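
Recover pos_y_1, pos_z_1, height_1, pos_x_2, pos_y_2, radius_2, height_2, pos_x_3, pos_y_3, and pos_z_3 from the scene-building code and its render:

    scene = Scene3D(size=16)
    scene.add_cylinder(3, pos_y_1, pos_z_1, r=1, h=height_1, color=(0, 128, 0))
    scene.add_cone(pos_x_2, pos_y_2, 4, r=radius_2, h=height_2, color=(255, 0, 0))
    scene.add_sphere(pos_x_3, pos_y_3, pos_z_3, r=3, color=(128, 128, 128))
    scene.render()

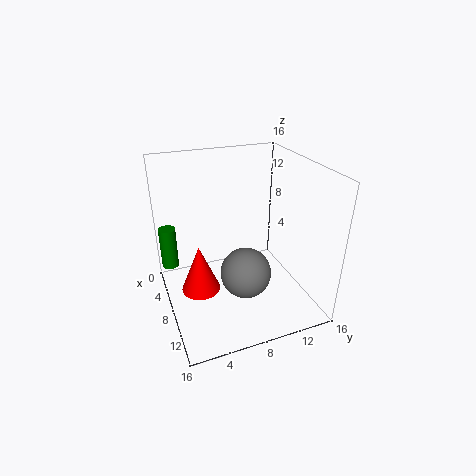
pos_y_1 = 1; pos_z_1 = 3; height_1 = 5; pos_x_2 = 10; pos_y_2 = 3; radius_2 = 2; height_2 = 5; pos_x_3 = 8; pos_y_3 = 9; pos_z_3 = 3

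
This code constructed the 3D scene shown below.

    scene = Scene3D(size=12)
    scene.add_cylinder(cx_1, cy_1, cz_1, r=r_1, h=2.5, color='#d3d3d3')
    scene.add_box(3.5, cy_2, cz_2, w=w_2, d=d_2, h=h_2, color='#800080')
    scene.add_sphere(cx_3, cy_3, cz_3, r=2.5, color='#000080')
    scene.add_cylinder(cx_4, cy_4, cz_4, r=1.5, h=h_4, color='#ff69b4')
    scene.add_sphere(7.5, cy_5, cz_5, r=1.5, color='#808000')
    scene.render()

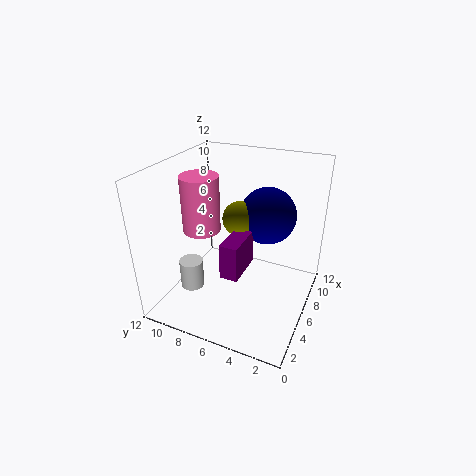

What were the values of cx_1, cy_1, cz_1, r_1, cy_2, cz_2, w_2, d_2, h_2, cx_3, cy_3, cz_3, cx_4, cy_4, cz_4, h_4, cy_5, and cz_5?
cx_1 = 4, cy_1 = 9.5, cz_1 = 1.5, r_1 = 1, cy_2 = 5, cz_2 = 3.5, w_2 = 3.5, d_2 = 1.5, h_2 = 3, cx_3 = 9, cy_3 = 4.5, cz_3 = 7, cx_4 = 4.5, cy_4 = 8.5, cz_4 = 7, h_4 = 4.5, cy_5 = 6.5, cz_5 = 7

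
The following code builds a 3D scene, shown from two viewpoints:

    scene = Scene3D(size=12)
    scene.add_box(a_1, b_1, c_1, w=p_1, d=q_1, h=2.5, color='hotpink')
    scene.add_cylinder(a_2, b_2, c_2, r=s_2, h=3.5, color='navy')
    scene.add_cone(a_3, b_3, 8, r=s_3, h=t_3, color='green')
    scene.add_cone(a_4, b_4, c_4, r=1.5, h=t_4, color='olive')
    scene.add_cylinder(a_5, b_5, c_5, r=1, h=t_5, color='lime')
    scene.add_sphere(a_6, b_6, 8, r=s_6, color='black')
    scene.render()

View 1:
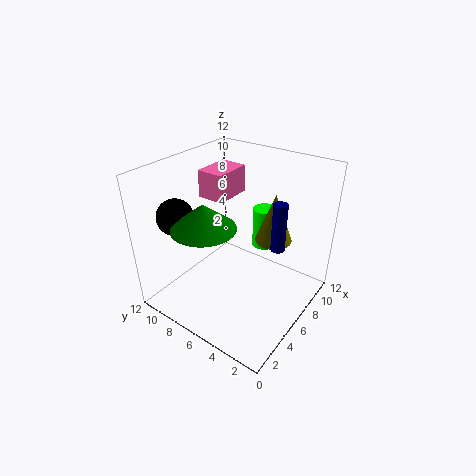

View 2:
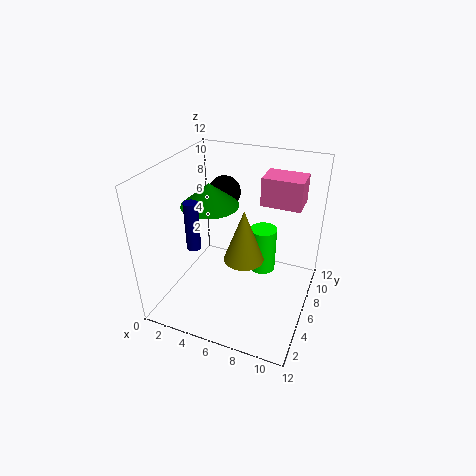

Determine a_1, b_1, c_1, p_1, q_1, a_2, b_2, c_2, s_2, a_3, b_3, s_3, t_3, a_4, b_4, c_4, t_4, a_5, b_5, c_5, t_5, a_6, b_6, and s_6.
a_1 = 7
b_1 = 8.5
c_1 = 8
p_1 = 3.5
q_1 = 2.5
a_2 = 4.5
b_2 = 1.5
c_2 = 7.5
s_2 = 0.5
a_3 = 3
b_3 = 7
s_3 = 2.5
t_3 = 2
a_4 = 7.5
b_4 = 3.5
c_4 = 6
t_4 = 4
a_5 = 8.5
b_5 = 5
c_5 = 4.5
t_5 = 3.5
a_6 = 3
b_6 = 10
s_6 = 1.5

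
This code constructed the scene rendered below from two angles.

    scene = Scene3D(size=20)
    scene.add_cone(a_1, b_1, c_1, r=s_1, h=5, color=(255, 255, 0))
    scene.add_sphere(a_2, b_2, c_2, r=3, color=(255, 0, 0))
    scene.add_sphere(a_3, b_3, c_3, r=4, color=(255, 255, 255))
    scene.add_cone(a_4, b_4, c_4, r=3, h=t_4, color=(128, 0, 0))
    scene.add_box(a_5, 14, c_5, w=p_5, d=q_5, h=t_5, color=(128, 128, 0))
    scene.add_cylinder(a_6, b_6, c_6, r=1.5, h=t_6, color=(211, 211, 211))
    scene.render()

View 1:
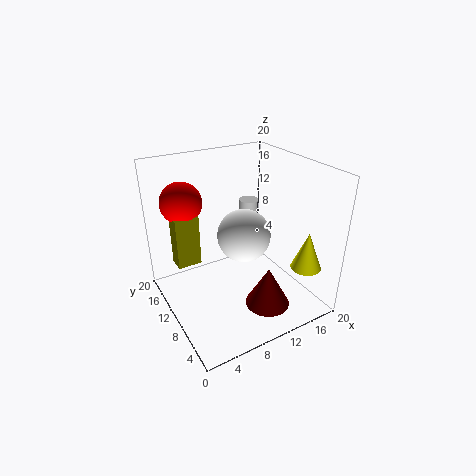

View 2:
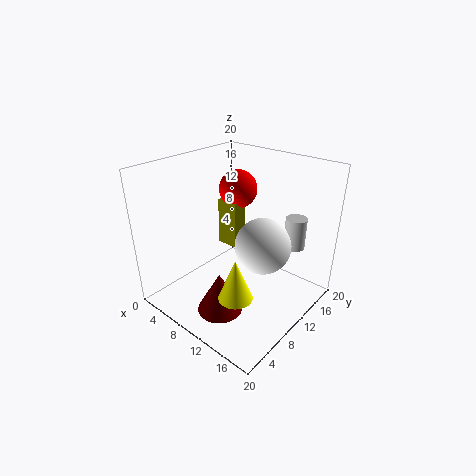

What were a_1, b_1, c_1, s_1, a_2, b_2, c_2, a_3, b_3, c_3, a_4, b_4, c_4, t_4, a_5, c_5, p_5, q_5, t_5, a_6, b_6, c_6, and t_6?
a_1 = 16, b_1 = 2.5, c_1 = 7.5, s_1 = 2, a_2 = 4.5, b_2 = 16.5, c_2 = 14, a_3 = 12.5, b_3 = 12.5, c_3 = 8.5, a_4 = 11.5, b_4 = 4.5, c_4 = 2, t_4 = 5.5, a_5 = 2.5, c_5 = 5, p_5 = 3.5, q_5 = 2.5, t_5 = 7.5, a_6 = 15.5, b_6 = 16, c_6 = 8, t_6 = 4.5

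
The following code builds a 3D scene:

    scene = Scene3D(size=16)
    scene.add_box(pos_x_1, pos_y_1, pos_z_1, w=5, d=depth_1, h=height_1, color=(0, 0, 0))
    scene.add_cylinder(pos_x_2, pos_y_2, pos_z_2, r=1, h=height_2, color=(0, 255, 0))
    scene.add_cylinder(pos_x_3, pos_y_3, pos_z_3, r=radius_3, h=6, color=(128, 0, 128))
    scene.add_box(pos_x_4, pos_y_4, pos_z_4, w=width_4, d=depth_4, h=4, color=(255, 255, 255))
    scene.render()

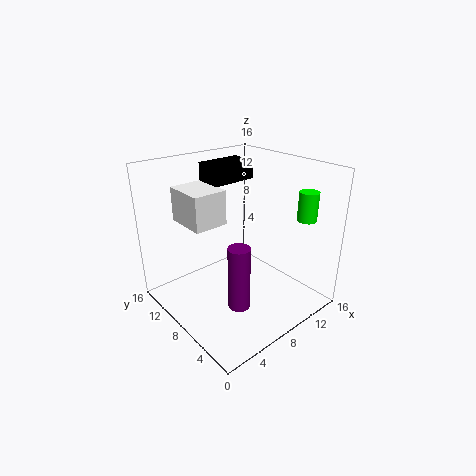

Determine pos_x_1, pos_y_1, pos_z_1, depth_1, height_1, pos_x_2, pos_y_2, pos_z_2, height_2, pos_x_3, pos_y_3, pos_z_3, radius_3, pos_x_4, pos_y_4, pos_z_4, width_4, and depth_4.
pos_x_1 = 6, pos_y_1 = 9, pos_z_1 = 14, depth_1 = 3, height_1 = 2, pos_x_2 = 12, pos_y_2 = 2, pos_z_2 = 11, height_2 = 3, pos_x_3 = 3, pos_y_3 = 2, pos_z_3 = 5, radius_3 = 1, pos_x_4 = 4, pos_y_4 = 10, pos_z_4 = 9, width_4 = 4, depth_4 = 5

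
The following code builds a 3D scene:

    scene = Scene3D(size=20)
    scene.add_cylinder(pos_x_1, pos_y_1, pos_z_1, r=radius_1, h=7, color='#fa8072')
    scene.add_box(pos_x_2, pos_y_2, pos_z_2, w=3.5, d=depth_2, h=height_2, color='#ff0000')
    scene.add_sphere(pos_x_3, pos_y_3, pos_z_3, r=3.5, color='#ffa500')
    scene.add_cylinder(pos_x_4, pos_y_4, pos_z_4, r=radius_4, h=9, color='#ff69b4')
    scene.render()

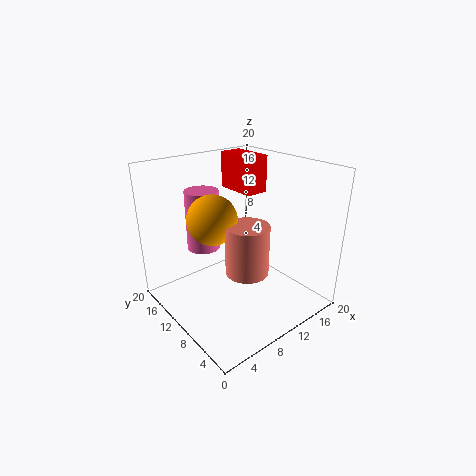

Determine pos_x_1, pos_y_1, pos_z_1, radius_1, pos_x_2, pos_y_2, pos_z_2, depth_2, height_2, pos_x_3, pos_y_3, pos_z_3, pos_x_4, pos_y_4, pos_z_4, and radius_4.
pos_x_1 = 10
pos_y_1 = 8
pos_z_1 = 5.5
radius_1 = 3
pos_x_2 = 14
pos_y_2 = 12.5
pos_z_2 = 14.5
depth_2 = 6.5
height_2 = 5.5
pos_x_3 = 7.5
pos_y_3 = 12.5
pos_z_3 = 12.5
pos_x_4 = 8.5
pos_y_4 = 16.5
pos_z_4 = 6.5
radius_4 = 2.5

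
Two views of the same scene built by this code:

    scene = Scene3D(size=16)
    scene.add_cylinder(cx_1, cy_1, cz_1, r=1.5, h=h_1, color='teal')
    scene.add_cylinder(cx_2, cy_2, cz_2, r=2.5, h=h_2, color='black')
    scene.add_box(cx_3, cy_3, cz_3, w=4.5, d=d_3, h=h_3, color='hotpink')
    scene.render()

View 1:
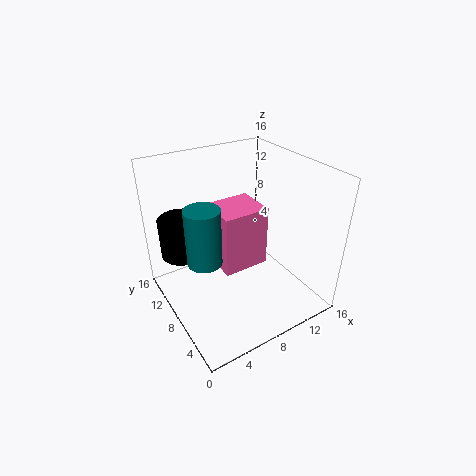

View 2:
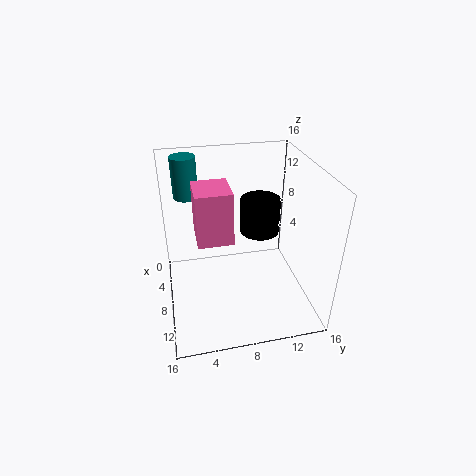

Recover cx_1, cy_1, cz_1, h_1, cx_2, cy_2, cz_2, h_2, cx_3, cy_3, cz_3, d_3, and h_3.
cx_1 = 1.5; cy_1 = 3; cz_1 = 10.5; h_1 = 5; cx_2 = 3; cy_2 = 12; cz_2 = 5.5; h_2 = 4.5; cx_3 = 4; cy_3 = 3.5; cz_3 = 7.5; d_3 = 4; h_3 = 6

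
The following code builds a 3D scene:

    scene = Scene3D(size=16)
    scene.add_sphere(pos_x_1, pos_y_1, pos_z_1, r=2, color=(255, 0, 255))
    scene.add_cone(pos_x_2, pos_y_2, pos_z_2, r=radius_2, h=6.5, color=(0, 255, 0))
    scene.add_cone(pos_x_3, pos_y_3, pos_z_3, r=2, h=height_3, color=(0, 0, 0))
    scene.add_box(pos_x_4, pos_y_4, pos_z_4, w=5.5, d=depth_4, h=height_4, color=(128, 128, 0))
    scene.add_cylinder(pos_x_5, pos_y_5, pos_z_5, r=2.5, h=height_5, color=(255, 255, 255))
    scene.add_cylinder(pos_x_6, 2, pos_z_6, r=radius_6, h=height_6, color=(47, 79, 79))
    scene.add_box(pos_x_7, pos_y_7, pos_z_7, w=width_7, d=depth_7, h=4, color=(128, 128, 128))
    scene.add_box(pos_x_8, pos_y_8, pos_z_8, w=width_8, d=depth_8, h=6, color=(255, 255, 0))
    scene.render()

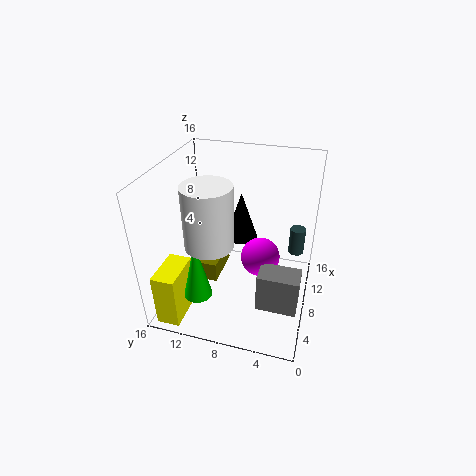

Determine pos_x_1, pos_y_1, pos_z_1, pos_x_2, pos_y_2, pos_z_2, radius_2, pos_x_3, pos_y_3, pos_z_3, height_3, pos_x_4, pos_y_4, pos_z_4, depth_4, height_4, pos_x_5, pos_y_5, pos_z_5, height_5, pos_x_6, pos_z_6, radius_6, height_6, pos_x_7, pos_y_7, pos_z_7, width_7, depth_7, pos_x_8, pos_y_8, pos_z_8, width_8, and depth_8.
pos_x_1 = 6
pos_y_1 = 5
pos_z_1 = 7.5
pos_x_2 = 3
pos_y_2 = 11
pos_z_2 = 3.5
radius_2 = 1.5
pos_x_3 = 13
pos_y_3 = 9
pos_z_3 = 5
height_3 = 6
pos_x_4 = 8.5
pos_y_4 = 11
pos_z_4 = 0.5
depth_4 = 3
height_4 = 2.5
pos_x_5 = 4.5
pos_y_5 = 10
pos_z_5 = 9
height_5 = 6.5
pos_x_6 = 15
pos_z_6 = 2.5
radius_6 = 1
height_6 = 3.5
pos_x_7 = 2
pos_y_7 = 0.5
pos_z_7 = 4
width_7 = 2.5
depth_7 = 4
pos_x_8 = 0.5
pos_y_8 = 12.5
pos_z_8 = 0.5
width_8 = 4.5
depth_8 = 2.5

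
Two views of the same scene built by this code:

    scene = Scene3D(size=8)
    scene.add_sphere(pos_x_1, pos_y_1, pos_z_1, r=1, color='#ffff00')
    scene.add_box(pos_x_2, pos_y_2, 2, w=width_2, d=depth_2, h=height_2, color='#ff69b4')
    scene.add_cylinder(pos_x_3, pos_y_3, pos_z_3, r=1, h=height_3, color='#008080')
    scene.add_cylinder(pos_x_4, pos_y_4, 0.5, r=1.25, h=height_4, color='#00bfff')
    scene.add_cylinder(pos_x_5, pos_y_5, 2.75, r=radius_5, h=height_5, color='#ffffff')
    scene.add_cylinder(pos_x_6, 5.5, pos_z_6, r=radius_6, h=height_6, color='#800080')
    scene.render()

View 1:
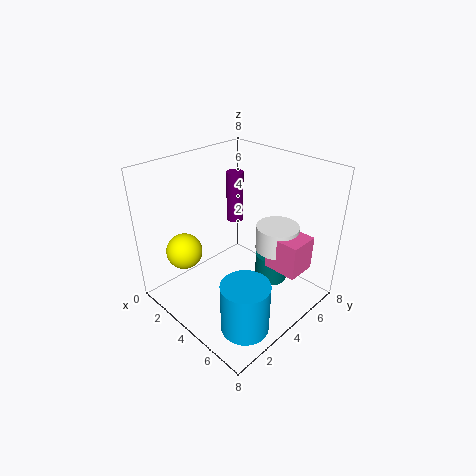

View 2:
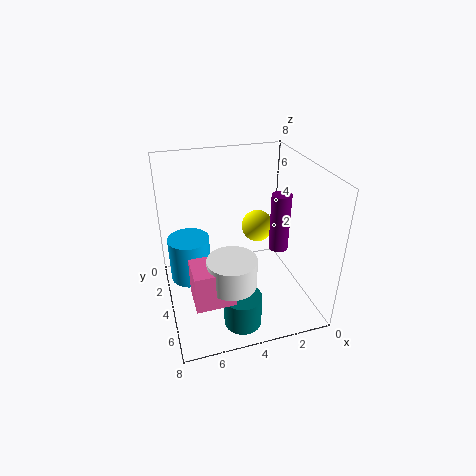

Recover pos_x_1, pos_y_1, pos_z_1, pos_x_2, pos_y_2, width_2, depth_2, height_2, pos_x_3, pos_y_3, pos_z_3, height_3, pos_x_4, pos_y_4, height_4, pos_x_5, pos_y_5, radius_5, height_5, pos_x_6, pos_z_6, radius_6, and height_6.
pos_x_1 = 2, pos_y_1 = 1.75, pos_z_1 = 3.25, pos_x_2 = 5, pos_y_2 = 5.25, width_2 = 2, depth_2 = 1.75, height_2 = 2, pos_x_3 = 4.5, pos_y_3 = 6.5, pos_z_3 = 0.25, height_3 = 1.75, pos_x_4 = 6.5, pos_y_4 = 2, height_4 = 2.75, pos_x_5 = 5, pos_y_5 = 6.25, radius_5 = 1.25, height_5 = 1.5, pos_x_6 = 2.25, pos_z_6 = 4, radius_6 = 0.5, height_6 = 3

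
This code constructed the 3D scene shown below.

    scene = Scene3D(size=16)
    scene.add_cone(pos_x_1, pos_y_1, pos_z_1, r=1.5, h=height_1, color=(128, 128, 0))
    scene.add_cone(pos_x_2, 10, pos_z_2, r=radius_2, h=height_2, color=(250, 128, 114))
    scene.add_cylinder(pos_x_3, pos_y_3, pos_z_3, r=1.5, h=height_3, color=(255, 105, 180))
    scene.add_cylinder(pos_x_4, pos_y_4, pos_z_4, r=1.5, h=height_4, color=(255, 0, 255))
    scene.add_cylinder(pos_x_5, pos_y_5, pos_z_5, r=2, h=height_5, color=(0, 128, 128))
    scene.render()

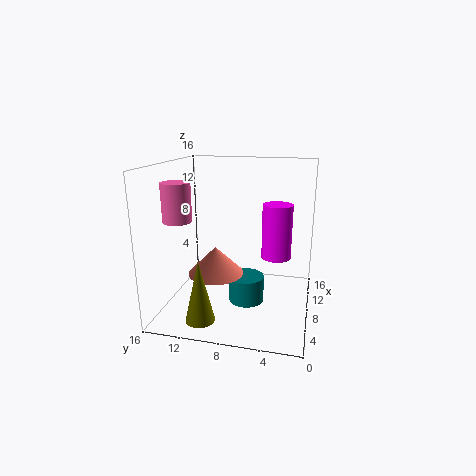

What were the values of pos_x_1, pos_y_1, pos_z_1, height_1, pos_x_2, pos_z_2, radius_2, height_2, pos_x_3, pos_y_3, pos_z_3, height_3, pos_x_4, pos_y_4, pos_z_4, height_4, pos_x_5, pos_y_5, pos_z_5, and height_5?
pos_x_1 = 2, pos_y_1 = 10.5, pos_z_1 = 1, height_1 = 6.5, pos_x_2 = 6, pos_z_2 = 4.5, radius_2 = 3, height_2 = 3, pos_x_3 = 4.5, pos_y_3 = 13.5, pos_z_3 = 10.5, height_3 = 4, pos_x_4 = 6, pos_y_4 = 3.5, pos_z_4 = 7, height_4 = 5.5, pos_x_5 = 8, pos_y_5 = 7, pos_z_5 = 0.5, height_5 = 3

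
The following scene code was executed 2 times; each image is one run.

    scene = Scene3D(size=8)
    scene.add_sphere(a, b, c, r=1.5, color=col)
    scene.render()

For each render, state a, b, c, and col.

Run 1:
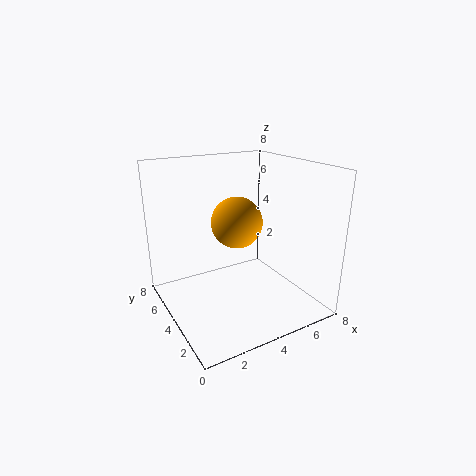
a = 4.5, b = 5, c = 4.5, col = 'orange'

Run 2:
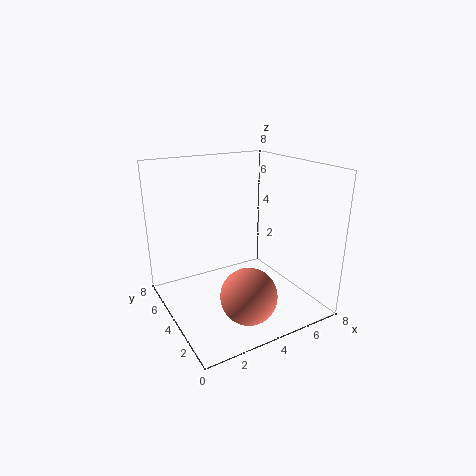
a = 3.5, b = 2, c = 1.5, col = 'salmon'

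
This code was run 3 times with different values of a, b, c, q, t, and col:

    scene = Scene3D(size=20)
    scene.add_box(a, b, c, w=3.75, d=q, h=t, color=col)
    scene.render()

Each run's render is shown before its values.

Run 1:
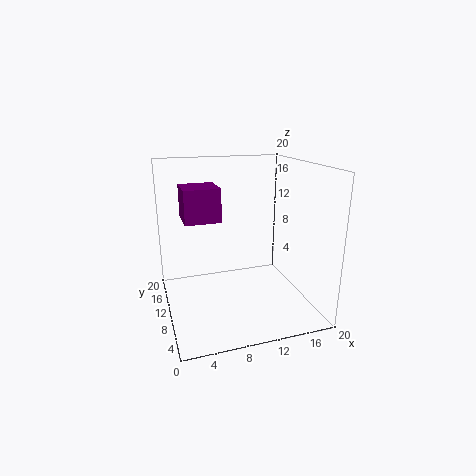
a = 1.5
b = 0.75
c = 15.5
q = 3.75
t = 3.5
col = 'purple'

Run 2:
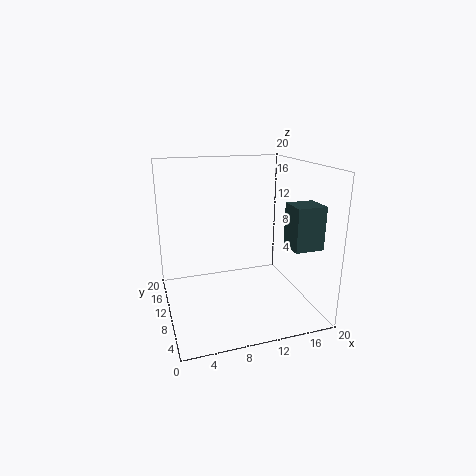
a = 14.75
b = 2
c = 10.25
q = 3.5
t = 5.5
col = 'darkslategray'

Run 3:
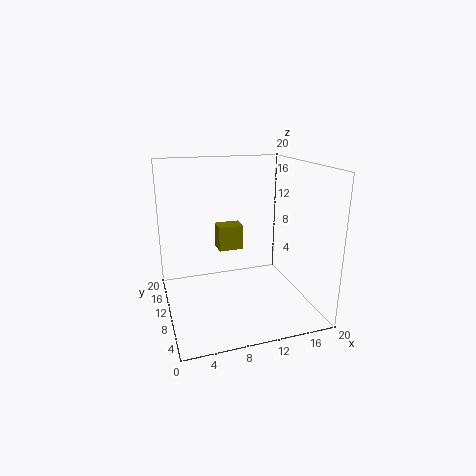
a = 8.25
b = 13.5
c = 6.75
q = 2.75
t = 3.75
col = 'olive'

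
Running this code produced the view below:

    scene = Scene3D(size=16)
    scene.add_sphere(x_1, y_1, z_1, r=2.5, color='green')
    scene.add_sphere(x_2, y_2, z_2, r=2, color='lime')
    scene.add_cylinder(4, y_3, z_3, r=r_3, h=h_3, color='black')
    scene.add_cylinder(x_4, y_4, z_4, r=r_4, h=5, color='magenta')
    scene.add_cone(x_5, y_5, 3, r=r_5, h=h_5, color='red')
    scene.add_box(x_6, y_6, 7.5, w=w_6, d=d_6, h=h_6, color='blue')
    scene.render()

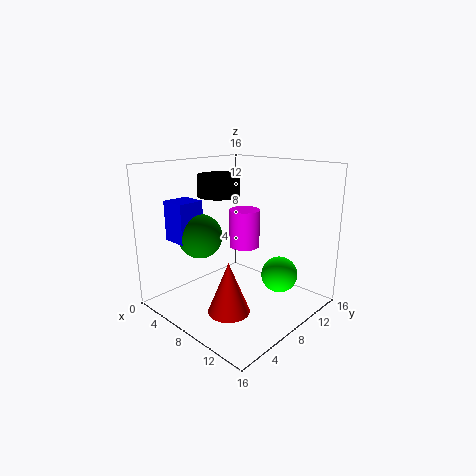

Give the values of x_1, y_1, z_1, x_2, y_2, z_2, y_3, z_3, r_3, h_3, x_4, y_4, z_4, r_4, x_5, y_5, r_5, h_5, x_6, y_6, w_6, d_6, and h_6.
x_1 = 4.5, y_1 = 5.5, z_1 = 8, x_2 = 12, y_2 = 10.5, z_2 = 4, y_3 = 9, z_3 = 12, r_3 = 2.5, h_3 = 2.5, x_4 = 4, y_4 = 13.5, z_4 = 4.5, r_4 = 2, x_5 = 12, y_5 = 2.5, r_5 = 2, h_5 = 5, x_6 = 1.5, y_6 = 3, w_6 = 3, d_6 = 3, h_6 = 4.5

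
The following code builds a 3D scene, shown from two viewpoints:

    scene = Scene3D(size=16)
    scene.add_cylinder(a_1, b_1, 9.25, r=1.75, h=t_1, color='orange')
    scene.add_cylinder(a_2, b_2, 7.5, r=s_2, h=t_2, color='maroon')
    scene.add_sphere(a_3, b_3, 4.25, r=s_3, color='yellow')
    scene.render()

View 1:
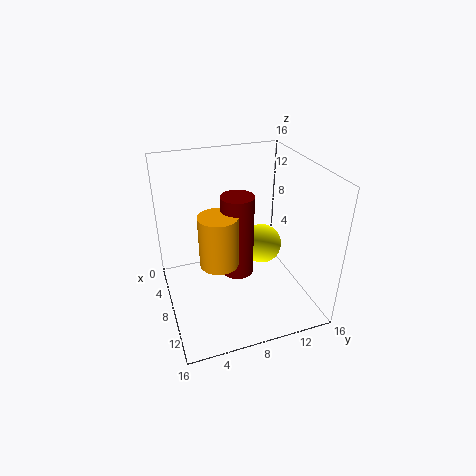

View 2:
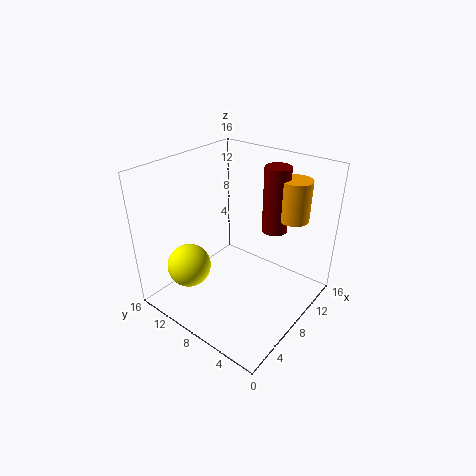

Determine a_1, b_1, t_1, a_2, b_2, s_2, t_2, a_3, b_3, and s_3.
a_1 = 13.5; b_1 = 4.25; t_1 = 4.75; a_2 = 12.75; b_2 = 6.25; s_2 = 1.5; t_2 = 7.75; a_3 = 4.5; b_3 = 12.5; s_3 = 2.5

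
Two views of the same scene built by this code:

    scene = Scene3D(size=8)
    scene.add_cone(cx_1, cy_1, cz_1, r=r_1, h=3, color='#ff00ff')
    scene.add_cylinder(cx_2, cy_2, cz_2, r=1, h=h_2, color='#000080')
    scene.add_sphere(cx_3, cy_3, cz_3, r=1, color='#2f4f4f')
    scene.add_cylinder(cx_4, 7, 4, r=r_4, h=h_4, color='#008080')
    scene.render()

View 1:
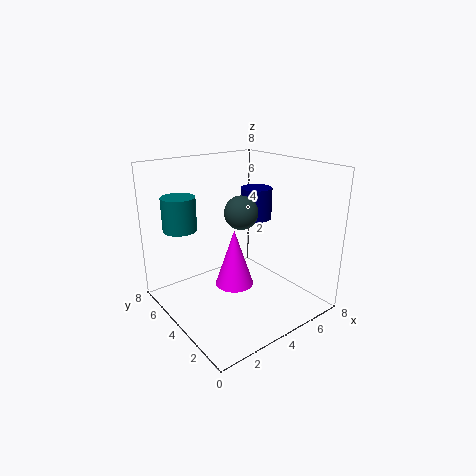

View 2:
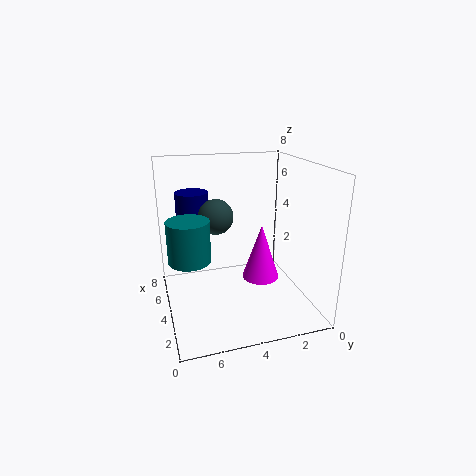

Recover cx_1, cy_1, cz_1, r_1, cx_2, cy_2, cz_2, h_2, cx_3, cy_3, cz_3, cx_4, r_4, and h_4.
cx_1 = 3
cy_1 = 3
cz_1 = 2
r_1 = 1
cx_2 = 7
cy_2 = 6
cz_2 = 4
h_2 = 2
cx_3 = 5
cy_3 = 5
cz_3 = 5
cx_4 = 2
r_4 = 1
h_4 = 2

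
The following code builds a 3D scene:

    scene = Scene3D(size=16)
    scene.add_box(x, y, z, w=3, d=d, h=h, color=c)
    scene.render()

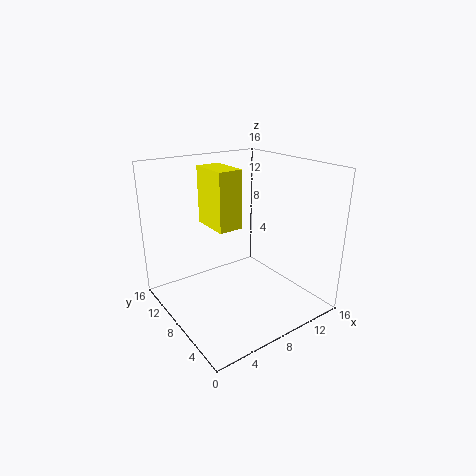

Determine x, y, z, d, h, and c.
x = 7, y = 10, z = 8, d = 5, h = 7, c = 'yellow'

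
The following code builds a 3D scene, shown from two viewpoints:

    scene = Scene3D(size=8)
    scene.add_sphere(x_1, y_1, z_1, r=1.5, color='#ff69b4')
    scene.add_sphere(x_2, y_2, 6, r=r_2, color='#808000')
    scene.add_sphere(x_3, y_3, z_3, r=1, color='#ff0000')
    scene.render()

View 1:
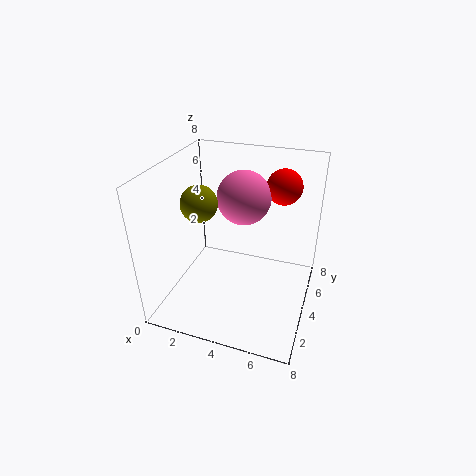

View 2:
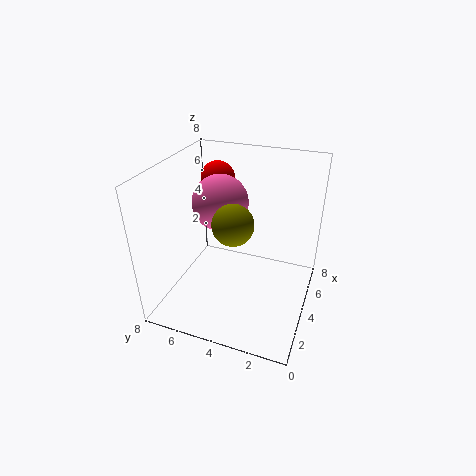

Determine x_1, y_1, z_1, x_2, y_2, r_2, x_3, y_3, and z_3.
x_1 = 4
y_1 = 5
z_1 = 6
x_2 = 2
y_2 = 3.5
r_2 = 1
x_3 = 6
y_3 = 6
z_3 = 6.5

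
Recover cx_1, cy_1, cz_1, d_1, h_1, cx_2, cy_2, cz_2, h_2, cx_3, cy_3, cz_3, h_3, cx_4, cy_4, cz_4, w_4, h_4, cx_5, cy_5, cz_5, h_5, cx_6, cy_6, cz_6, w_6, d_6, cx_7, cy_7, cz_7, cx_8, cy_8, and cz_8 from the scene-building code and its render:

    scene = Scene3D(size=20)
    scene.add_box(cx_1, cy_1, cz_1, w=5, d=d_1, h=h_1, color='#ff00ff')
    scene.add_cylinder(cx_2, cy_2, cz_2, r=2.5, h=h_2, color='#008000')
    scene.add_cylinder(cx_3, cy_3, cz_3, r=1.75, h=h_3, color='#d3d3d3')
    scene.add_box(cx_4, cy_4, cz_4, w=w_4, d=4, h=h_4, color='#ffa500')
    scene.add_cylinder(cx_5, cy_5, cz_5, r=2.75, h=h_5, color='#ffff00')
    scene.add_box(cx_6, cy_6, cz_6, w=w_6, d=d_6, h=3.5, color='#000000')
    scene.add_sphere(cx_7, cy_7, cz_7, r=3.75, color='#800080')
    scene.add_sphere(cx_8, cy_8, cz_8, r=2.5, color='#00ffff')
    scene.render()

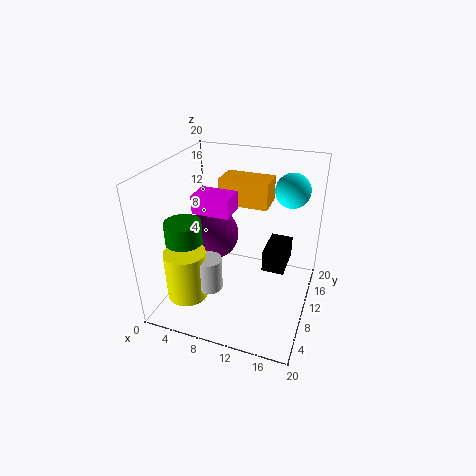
cx_1 = 4.75
cy_1 = 7
cz_1 = 14.25
d_1 = 3.5
h_1 = 2.5
cx_2 = 3.5
cy_2 = 6.5
cz_2 = 9.25
h_2 = 3.75
cx_3 = 7.75
cy_3 = 5
cz_3 = 4.75
h_3 = 4.5
cx_4 = 7
cy_4 = 10.5
cz_4 = 14.5
w_4 = 6.75
h_4 = 3.5
cx_5 = 4.75
cy_5 = 4.25
cz_5 = 3.25
h_5 = 6.75
cx_6 = 12.5
cy_6 = 14
cz_6 = 2.25
w_6 = 3.5
d_6 = 6
cx_7 = 5.5
cy_7 = 11.5
cz_7 = 9
cx_8 = 16
cy_8 = 16
cz_8 = 15.5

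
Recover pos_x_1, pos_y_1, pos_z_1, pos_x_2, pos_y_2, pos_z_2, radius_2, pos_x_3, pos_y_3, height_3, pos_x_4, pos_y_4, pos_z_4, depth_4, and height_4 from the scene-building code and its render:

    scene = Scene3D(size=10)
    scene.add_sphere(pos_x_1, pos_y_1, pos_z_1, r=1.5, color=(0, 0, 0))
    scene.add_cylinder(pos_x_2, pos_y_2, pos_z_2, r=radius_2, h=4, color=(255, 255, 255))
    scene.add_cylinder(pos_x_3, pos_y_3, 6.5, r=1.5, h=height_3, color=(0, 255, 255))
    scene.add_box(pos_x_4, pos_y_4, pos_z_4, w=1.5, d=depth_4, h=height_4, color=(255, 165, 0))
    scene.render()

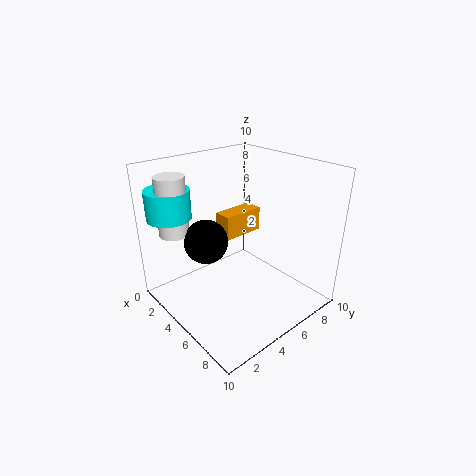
pos_x_1 = 4
pos_y_1 = 3
pos_z_1 = 5
pos_x_2 = 2.5
pos_y_2 = 1.5
pos_z_2 = 5.5
radius_2 = 1
pos_x_3 = 2
pos_y_3 = 1.5
height_3 = 2
pos_x_4 = 0.5
pos_y_4 = 6.5
pos_z_4 = 3
depth_4 = 3.5
height_4 = 2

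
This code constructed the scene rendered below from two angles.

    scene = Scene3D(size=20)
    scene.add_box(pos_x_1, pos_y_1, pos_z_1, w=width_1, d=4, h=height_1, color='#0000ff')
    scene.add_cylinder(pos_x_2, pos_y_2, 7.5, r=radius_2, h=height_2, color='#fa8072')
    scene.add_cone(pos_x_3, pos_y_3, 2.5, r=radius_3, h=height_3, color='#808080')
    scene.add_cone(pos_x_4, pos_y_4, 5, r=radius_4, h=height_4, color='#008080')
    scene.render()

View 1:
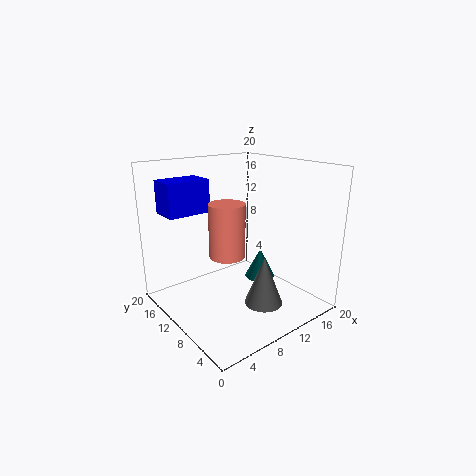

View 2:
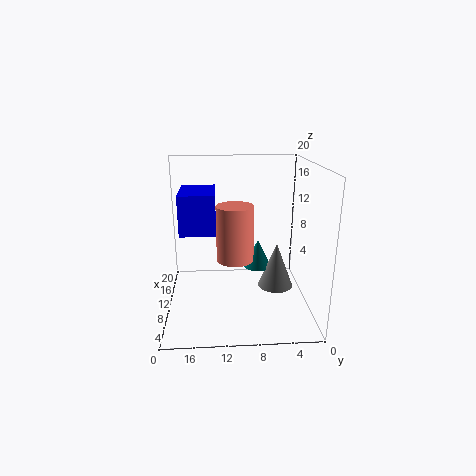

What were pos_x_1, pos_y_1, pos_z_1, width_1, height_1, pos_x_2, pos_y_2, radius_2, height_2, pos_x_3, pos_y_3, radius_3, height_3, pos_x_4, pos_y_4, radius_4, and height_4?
pos_x_1 = 1.5
pos_y_1 = 13
pos_z_1 = 13.5
width_1 = 6
height_1 = 4.5
pos_x_2 = 8.5
pos_y_2 = 10.5
radius_2 = 2.5
height_2 = 7.5
pos_x_3 = 10
pos_y_3 = 4.5
radius_3 = 2.5
height_3 = 6.5
pos_x_4 = 11.5
pos_y_4 = 7
radius_4 = 2
height_4 = 4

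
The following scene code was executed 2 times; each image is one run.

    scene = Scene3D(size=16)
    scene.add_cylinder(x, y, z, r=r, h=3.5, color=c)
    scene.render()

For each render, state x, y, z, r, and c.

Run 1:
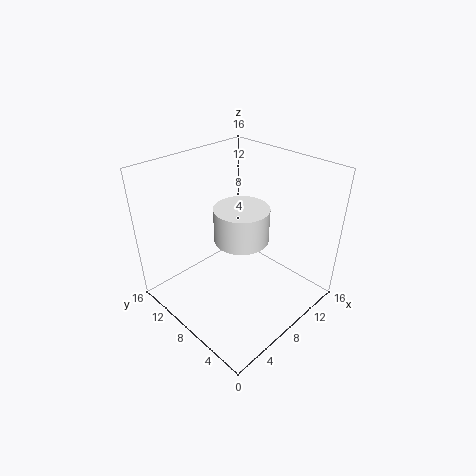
x = 6.5, y = 6, z = 9.5, r = 2.75, c = 'white'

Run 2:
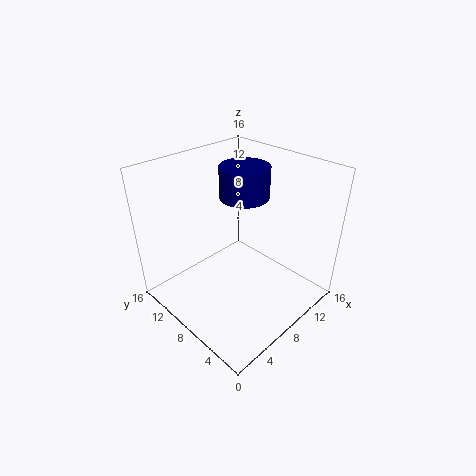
x = 10, y = 9, z = 12, r = 2.75, c = 'navy'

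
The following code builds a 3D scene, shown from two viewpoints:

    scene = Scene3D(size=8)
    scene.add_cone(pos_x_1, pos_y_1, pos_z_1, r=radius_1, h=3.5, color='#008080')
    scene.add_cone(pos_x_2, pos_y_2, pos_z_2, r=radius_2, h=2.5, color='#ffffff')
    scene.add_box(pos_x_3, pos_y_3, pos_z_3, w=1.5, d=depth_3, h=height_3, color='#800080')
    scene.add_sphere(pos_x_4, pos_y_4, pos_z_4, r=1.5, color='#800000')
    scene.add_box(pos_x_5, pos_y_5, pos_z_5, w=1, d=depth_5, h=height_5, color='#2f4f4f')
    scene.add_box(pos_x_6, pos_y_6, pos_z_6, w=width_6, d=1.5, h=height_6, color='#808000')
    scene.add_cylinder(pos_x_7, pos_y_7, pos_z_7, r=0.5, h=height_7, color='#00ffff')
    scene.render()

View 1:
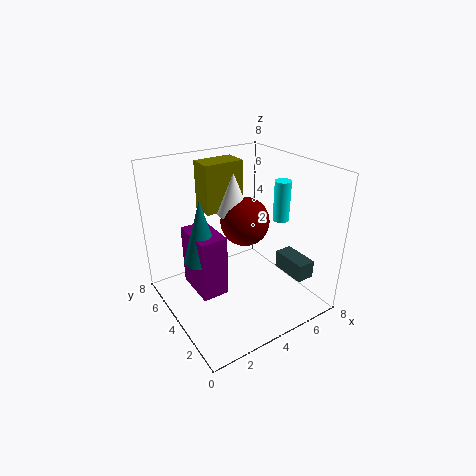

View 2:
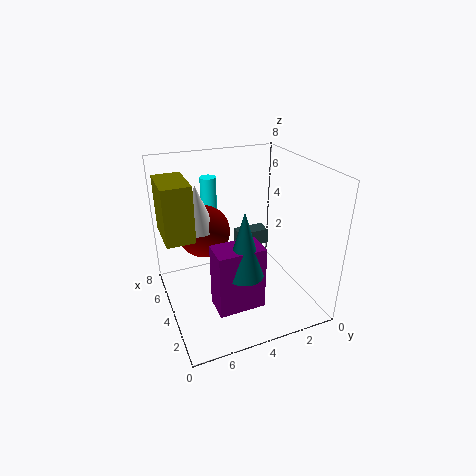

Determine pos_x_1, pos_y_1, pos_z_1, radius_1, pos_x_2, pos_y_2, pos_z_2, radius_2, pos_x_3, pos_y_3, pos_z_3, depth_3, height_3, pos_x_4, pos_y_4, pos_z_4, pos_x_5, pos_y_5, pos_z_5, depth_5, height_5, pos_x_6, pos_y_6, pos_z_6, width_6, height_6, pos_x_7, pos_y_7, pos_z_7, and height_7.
pos_x_1 = 2, pos_y_1 = 4.5, pos_z_1 = 3, radius_1 = 1, pos_x_2 = 5, pos_y_2 = 6, pos_z_2 = 4.5, radius_2 = 1, pos_x_3 = 1.5, pos_y_3 = 3.5, pos_z_3 = 1, depth_3 = 2.5, height_3 = 3.5, pos_x_4 = 5.5, pos_y_4 = 5.5, pos_z_4 = 4, pos_x_5 = 6, pos_y_5 = 1, pos_z_5 = 2, depth_5 = 2, height_5 = 1, pos_x_6 = 3.5, pos_y_6 = 6.5, pos_z_6 = 4.5, width_6 = 2.5, height_6 = 3, pos_x_7 = 7.5, pos_y_7 = 4.5, pos_z_7 = 4, height_7 = 2.5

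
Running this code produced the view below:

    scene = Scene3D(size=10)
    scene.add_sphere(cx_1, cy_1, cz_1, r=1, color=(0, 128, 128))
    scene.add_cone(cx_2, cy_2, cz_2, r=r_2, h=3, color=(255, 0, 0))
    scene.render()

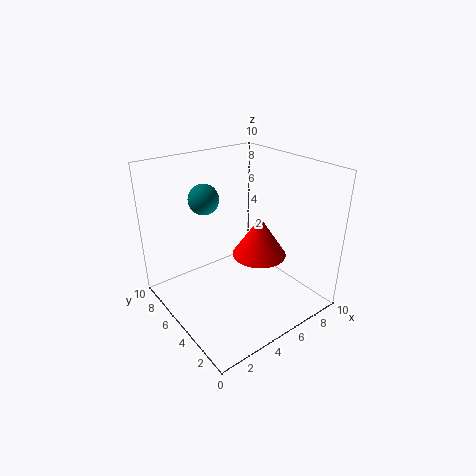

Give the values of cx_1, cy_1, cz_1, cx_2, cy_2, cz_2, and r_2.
cx_1 = 3
cy_1 = 6
cz_1 = 8
cx_2 = 7
cy_2 = 5
cz_2 = 3
r_2 = 2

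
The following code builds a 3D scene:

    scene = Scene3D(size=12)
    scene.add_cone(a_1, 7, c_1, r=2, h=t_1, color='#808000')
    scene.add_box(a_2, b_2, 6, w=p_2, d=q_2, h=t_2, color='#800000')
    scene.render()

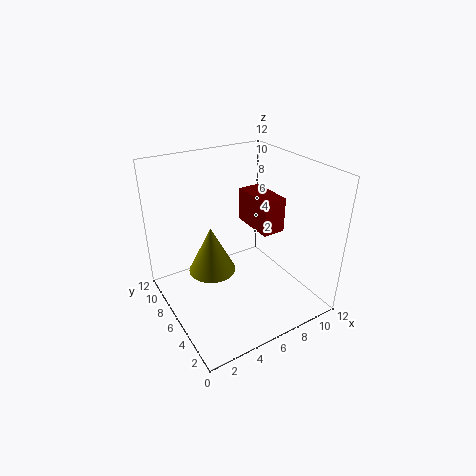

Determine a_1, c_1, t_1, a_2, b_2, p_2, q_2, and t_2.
a_1 = 4
c_1 = 3
t_1 = 4
a_2 = 8
b_2 = 5
p_2 = 2
q_2 = 4
t_2 = 3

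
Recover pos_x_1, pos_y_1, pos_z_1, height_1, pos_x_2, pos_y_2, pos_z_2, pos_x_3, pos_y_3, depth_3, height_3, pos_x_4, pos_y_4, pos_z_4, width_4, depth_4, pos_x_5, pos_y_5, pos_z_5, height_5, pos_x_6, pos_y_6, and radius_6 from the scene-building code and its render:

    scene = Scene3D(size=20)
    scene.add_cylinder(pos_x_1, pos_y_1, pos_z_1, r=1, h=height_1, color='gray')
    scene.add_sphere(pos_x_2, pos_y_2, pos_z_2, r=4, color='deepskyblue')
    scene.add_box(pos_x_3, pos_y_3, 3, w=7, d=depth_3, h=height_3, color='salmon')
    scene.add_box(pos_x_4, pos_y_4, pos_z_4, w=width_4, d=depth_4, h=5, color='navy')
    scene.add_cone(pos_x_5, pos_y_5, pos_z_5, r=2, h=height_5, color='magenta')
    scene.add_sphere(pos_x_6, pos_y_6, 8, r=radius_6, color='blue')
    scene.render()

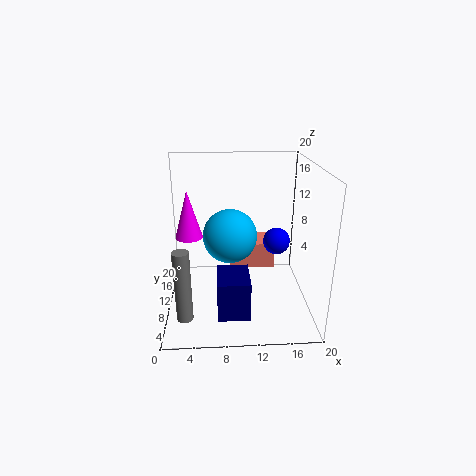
pos_x_1 = 3; pos_y_1 = 2; pos_z_1 = 3; height_1 = 9; pos_x_2 = 9; pos_y_2 = 13; pos_z_2 = 9; pos_x_3 = 9; pos_y_3 = 14; depth_3 = 5; height_3 = 4; pos_x_4 = 7; pos_y_4 = 1; pos_z_4 = 3; width_4 = 4; depth_4 = 5; pos_x_5 = 3; pos_y_5 = 13; pos_z_5 = 9; height_5 = 7; pos_x_6 = 16; pos_y_6 = 13; radius_6 = 2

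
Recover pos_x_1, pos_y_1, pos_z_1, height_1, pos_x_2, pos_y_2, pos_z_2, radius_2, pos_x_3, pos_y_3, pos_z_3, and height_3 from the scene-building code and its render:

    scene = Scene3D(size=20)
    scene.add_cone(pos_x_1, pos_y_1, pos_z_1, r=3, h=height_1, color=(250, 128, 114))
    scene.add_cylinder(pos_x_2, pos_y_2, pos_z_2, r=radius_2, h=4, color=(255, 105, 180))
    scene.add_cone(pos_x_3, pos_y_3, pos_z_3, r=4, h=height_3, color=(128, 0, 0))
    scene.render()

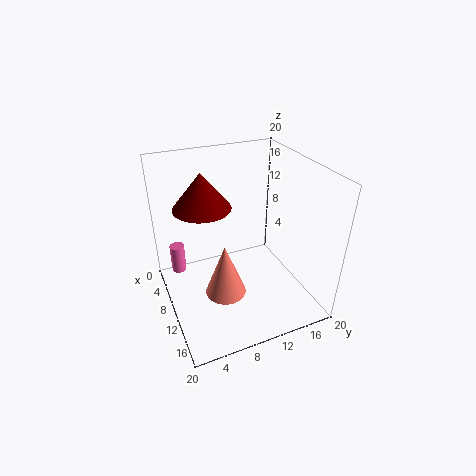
pos_x_1 = 10; pos_y_1 = 8; pos_z_1 = 1; height_1 = 8; pos_x_2 = 7; pos_y_2 = 2; pos_z_2 = 5; radius_2 = 1; pos_x_3 = 7; pos_y_3 = 6; pos_z_3 = 14; height_3 = 5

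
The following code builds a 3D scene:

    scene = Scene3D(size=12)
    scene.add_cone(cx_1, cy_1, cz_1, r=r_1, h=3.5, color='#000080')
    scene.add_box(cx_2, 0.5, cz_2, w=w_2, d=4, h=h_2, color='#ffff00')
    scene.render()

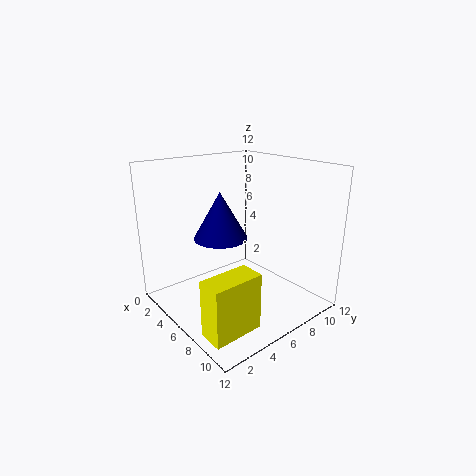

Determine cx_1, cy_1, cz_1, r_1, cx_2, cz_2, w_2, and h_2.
cx_1 = 7
cy_1 = 3.5
cz_1 = 7
r_1 = 2
cx_2 = 8.5
cz_2 = 0.5
w_2 = 2
h_2 = 4.5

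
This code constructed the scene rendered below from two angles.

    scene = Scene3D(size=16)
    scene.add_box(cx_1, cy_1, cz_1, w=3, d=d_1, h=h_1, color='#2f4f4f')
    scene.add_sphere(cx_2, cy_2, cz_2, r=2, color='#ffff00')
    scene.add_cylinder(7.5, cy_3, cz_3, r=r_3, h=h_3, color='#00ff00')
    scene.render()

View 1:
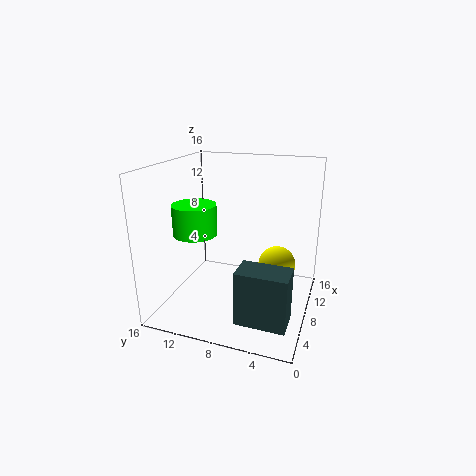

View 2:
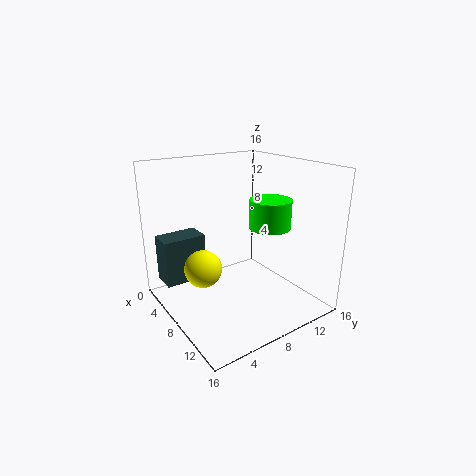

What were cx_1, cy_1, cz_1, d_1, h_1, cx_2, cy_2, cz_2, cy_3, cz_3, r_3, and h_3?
cx_1 = 1, cy_1 = 1, cz_1 = 2, d_1 = 5, h_1 = 5.5, cx_2 = 8, cy_2 = 3.5, cz_2 = 5.5, cy_3 = 13, cz_3 = 8, r_3 = 2.5, h_3 = 3.5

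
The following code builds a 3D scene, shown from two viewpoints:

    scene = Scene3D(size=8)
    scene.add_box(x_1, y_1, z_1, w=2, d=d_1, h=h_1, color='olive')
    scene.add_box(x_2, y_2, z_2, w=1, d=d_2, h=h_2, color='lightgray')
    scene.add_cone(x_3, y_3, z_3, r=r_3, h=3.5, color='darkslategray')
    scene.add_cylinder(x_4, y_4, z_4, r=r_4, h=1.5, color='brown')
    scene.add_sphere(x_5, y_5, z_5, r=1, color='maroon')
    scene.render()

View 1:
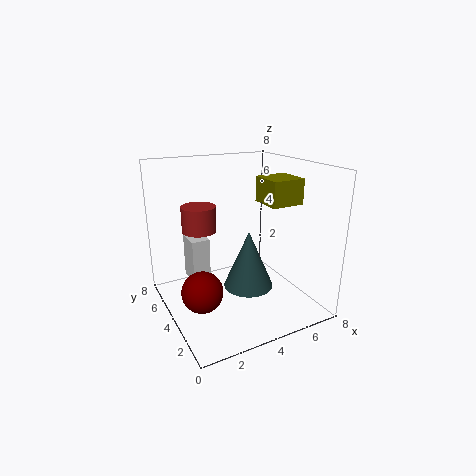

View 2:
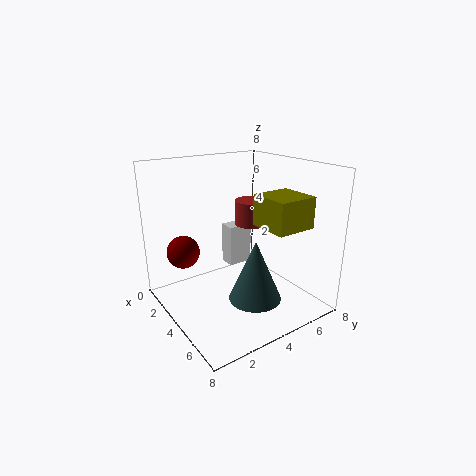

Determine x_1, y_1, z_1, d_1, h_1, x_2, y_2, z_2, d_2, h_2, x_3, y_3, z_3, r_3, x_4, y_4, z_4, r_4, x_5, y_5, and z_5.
x_1 = 6, y_1 = 3.5, z_1 = 5.5, d_1 = 2, h_1 = 1.5, x_2 = 1.5, y_2 = 4.5, z_2 = 1.5, d_2 = 1.5, h_2 = 2.5, x_3 = 5, y_3 = 4.5, z_3 = 0.5, r_3 = 1.5, x_4 = 2.5, y_4 = 6, z_4 = 4, r_4 = 1, x_5 = 1, y_5 = 2, z_5 = 2.5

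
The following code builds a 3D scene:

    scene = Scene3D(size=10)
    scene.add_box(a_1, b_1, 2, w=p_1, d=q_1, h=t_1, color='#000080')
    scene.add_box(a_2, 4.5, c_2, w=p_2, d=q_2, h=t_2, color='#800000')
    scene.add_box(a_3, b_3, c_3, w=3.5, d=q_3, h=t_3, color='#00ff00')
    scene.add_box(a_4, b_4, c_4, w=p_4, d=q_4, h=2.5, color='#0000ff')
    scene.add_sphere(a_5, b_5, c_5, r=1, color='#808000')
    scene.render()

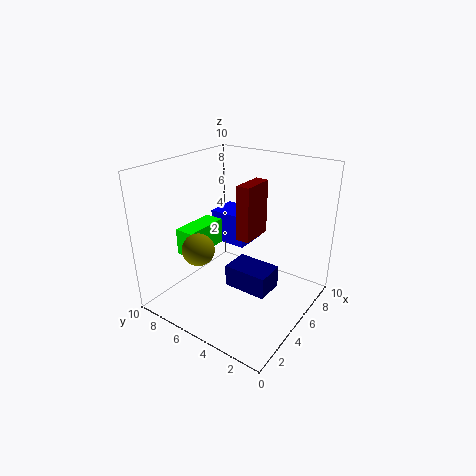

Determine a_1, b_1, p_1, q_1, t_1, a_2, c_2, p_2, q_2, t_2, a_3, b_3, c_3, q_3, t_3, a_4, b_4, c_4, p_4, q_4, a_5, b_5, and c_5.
a_1 = 3.5
b_1 = 2
p_1 = 2
q_1 = 3
t_1 = 1.5
a_2 = 5.5
c_2 = 4.5
p_2 = 2.5
q_2 = 1
t_2 = 4
a_3 = 3.5
b_3 = 8
c_3 = 3
q_3 = 1.5
t_3 = 2
a_4 = 7
b_4 = 6
c_4 = 3
p_4 = 2.5
q_4 = 3
a_5 = 1.5
b_5 = 5.5
c_5 = 5.5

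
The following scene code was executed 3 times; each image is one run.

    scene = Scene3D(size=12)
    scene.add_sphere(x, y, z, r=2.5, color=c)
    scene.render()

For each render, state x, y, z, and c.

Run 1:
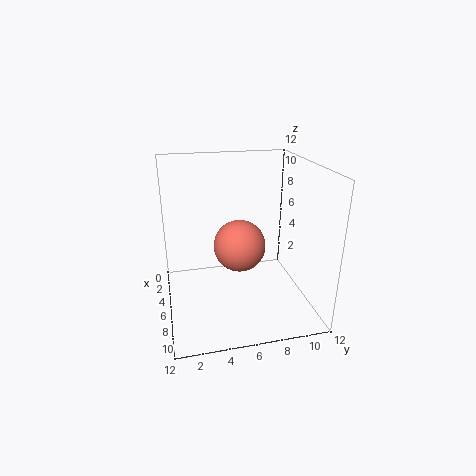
x = 2.5; y = 7; z = 3.5; c = 'salmon'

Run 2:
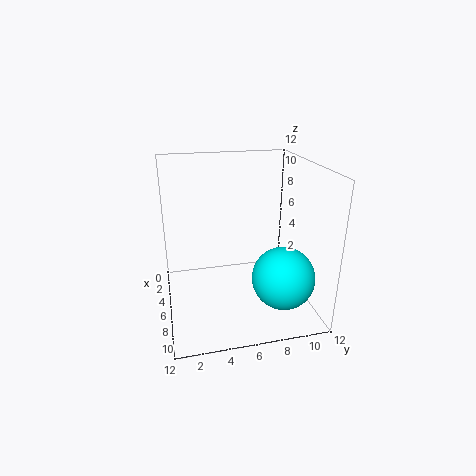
x = 9; y = 9; z = 3.5; c = 'cyan'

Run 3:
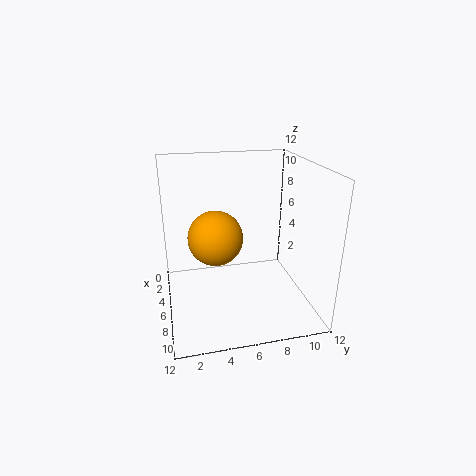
x = 3.5; y = 4.5; z = 5; c = 'orange'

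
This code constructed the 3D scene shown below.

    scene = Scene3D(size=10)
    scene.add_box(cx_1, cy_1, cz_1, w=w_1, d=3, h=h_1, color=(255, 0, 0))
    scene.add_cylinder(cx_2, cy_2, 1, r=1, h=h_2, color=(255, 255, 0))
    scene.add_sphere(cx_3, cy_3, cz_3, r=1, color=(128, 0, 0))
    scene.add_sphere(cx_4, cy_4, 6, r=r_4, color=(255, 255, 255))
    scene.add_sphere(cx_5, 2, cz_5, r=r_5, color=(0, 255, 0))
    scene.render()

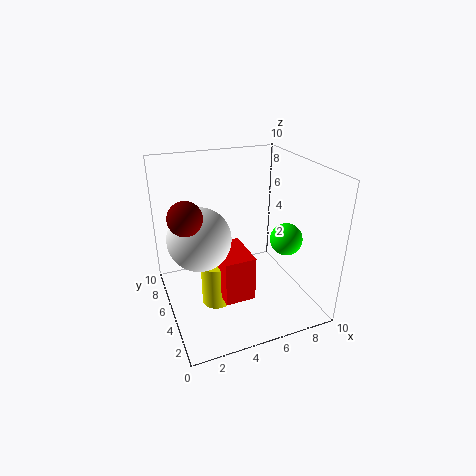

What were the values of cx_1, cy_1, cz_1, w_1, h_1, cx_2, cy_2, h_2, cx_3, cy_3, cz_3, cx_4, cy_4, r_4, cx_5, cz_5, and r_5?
cx_1 = 3, cy_1 = 2, cz_1 = 2, w_1 = 2, h_1 = 3, cx_2 = 3, cy_2 = 4, h_2 = 3, cx_3 = 1, cy_3 = 3, cz_3 = 8, cx_4 = 2, cy_4 = 4, r_4 = 2, cx_5 = 7, cz_5 = 6, r_5 = 1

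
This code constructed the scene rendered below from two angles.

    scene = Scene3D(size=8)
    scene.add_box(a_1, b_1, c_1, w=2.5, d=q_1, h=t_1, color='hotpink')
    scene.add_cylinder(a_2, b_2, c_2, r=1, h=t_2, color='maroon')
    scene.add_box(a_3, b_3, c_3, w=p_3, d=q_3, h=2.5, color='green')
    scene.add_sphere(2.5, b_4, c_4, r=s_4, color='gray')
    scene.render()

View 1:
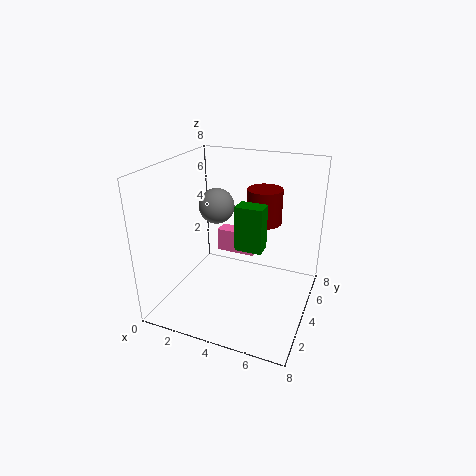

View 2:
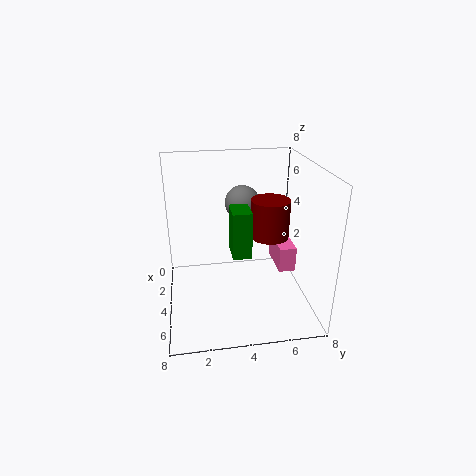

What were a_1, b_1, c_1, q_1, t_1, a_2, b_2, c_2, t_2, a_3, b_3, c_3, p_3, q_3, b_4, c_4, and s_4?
a_1 = 1.5, b_1 = 6.5, c_1 = 1.5, q_1 = 1, t_1 = 1.5, a_2 = 5, b_2 = 5.5, c_2 = 4.5, t_2 = 2, a_3 = 4, b_3 = 3.5, c_3 = 3.5, p_3 = 1.5, q_3 = 1, b_4 = 4.5, c_4 = 5.5, s_4 = 1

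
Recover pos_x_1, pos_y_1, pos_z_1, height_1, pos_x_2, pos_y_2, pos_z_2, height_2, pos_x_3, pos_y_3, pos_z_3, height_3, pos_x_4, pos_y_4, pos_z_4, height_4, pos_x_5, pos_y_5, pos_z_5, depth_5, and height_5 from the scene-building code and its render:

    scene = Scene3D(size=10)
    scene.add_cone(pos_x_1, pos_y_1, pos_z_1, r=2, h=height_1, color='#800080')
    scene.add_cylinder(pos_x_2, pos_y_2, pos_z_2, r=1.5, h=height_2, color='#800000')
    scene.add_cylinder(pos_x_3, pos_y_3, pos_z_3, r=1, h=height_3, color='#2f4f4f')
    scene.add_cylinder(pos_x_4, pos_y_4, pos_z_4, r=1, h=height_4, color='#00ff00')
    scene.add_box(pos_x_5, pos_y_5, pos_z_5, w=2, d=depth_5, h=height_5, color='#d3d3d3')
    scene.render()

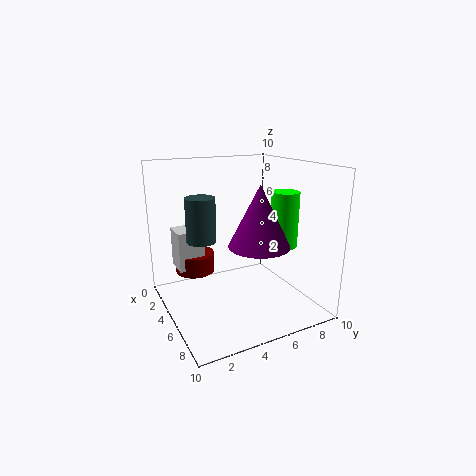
pos_x_1 = 7
pos_y_1 = 5.5
pos_z_1 = 5
height_1 = 4
pos_x_2 = 1.5
pos_y_2 = 3
pos_z_2 = 1.5
height_2 = 1.5
pos_x_3 = 4.5
pos_y_3 = 2.5
pos_z_3 = 5
height_3 = 3
pos_x_4 = 5.5
pos_y_4 = 8.5
pos_z_4 = 4
height_4 = 4
pos_x_5 = 0.5
pos_y_5 = 1.5
pos_z_5 = 2
depth_5 = 2
height_5 = 3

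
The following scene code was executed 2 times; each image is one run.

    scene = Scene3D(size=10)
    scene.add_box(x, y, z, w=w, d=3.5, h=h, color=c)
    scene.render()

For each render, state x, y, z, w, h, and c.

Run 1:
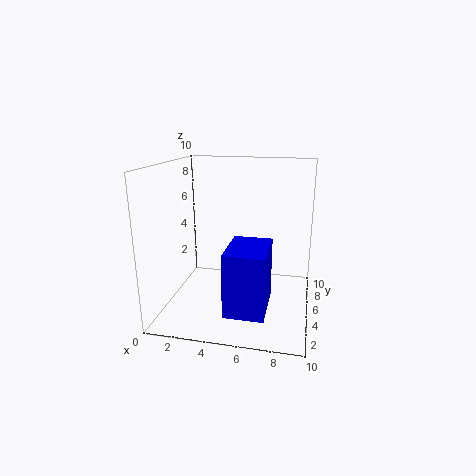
x = 5
y = 0.5
z = 1.5
w = 2.5
h = 4
c = 'blue'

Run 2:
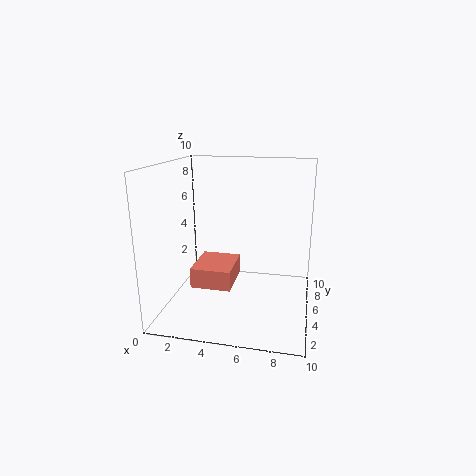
x = 1.5
y = 4.5
z = 1
w = 3
h = 1.5
c = 'salmon'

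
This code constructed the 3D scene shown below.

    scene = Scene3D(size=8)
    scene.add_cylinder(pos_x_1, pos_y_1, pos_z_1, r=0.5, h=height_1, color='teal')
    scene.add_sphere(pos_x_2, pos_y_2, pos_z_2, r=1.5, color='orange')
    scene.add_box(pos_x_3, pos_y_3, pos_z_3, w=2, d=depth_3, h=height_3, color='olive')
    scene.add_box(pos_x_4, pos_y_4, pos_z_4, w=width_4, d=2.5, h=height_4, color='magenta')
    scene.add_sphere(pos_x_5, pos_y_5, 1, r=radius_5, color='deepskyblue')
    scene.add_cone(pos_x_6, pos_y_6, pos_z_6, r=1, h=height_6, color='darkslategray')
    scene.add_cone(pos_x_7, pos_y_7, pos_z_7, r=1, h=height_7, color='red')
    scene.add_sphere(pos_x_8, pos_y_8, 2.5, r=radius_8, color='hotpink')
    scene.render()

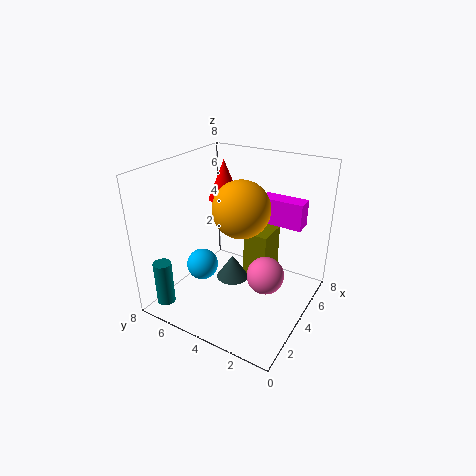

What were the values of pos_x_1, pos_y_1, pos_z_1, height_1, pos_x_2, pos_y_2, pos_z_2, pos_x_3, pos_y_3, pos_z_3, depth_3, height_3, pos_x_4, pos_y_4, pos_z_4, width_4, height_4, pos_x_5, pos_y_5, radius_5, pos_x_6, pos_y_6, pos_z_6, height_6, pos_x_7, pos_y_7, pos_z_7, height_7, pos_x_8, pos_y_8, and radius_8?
pos_x_1 = 1, pos_y_1 = 7, pos_z_1 = 0.5, height_1 = 2.5, pos_x_2 = 3.5, pos_y_2 = 3.5, pos_z_2 = 6, pos_x_3 = 5.5, pos_y_3 = 3, pos_z_3 = 0.5, depth_3 = 1.5, height_3 = 3, pos_x_4 = 5.5, pos_y_4 = 1, pos_z_4 = 4.5, width_4 = 1, height_4 = 1.5, pos_x_5 = 4.5, pos_y_5 = 7, radius_5 = 1, pos_x_6 = 5, pos_y_6 = 5, pos_z_6 = 0.5, height_6 = 1.5, pos_x_7 = 6.5, pos_y_7 = 6.5, pos_z_7 = 5, height_7 = 2.5, pos_x_8 = 3.5, pos_y_8 = 2, radius_8 = 1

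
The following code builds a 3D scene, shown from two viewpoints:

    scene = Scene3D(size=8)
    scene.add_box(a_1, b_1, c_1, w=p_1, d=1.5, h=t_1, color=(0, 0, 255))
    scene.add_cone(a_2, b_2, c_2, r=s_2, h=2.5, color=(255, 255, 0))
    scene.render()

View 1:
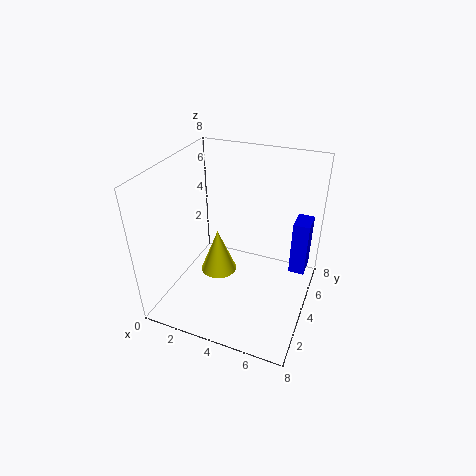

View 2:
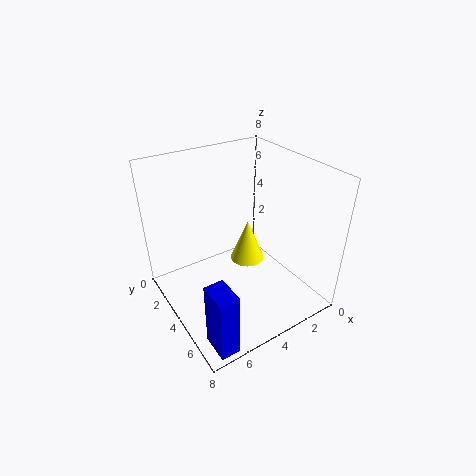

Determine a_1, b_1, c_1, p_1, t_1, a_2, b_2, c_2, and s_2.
a_1 = 6.5; b_1 = 6.5; c_1 = 0.5; p_1 = 1; t_1 = 3.5; a_2 = 3; b_2 = 3.5; c_2 = 2; s_2 = 1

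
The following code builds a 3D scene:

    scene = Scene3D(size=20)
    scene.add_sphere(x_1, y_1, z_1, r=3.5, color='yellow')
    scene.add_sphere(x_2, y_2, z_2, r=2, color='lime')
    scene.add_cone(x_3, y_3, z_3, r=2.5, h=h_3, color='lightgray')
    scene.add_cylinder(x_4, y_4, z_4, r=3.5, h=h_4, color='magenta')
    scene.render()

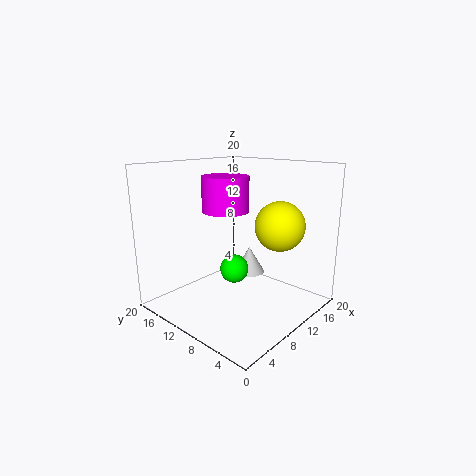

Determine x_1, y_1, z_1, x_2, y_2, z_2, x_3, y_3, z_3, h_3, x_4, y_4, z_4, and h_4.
x_1 = 14.25, y_1 = 6, z_1 = 11.5, x_2 = 9.5, y_2 = 10.25, z_2 = 5.5, x_3 = 16.75, y_3 = 13.5, z_3 = 1.75, h_3 = 4.25, x_4 = 12, y_4 = 14.25, z_4 = 12.75, h_4 = 5.25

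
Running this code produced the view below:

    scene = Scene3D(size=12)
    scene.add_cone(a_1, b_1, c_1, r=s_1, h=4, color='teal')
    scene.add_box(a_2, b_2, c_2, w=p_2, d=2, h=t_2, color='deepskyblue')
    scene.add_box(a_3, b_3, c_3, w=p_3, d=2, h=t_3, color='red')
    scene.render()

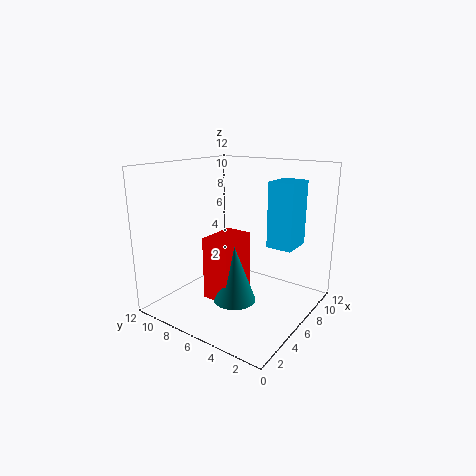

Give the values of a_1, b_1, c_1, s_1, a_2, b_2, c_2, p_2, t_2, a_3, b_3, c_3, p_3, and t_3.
a_1 = 2, b_1 = 3.5, c_1 = 3, s_1 = 1.5, a_2 = 5.5, b_2 = 1, c_2 = 6, p_2 = 2.5, t_2 = 5, a_3 = 1, b_3 = 3.5, c_3 = 3, p_3 = 3, t_3 = 4.5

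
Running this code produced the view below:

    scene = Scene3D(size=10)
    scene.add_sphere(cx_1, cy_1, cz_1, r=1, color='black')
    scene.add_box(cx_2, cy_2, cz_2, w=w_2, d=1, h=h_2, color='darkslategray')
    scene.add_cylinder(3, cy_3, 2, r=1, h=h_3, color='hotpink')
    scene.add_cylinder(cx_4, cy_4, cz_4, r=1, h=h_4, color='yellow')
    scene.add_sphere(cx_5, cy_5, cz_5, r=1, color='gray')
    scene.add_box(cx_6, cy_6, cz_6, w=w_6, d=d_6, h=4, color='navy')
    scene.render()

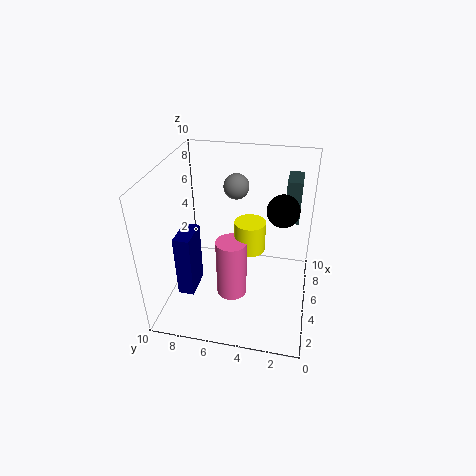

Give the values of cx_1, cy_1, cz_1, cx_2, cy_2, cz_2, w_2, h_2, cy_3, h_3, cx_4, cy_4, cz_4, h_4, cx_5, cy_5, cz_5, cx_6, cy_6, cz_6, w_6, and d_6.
cx_1 = 4, cy_1 = 2, cz_1 = 8, cx_2 = 6, cy_2 = 1, cz_2 = 6, w_2 = 2, h_2 = 3, cy_3 = 5, h_3 = 4, cx_4 = 4, cy_4 = 4, cz_4 = 5, h_4 = 2, cx_5 = 9, cy_5 = 6, cz_5 = 7, cx_6 = 1, cy_6 = 7, cz_6 = 3, w_6 = 2, d_6 = 1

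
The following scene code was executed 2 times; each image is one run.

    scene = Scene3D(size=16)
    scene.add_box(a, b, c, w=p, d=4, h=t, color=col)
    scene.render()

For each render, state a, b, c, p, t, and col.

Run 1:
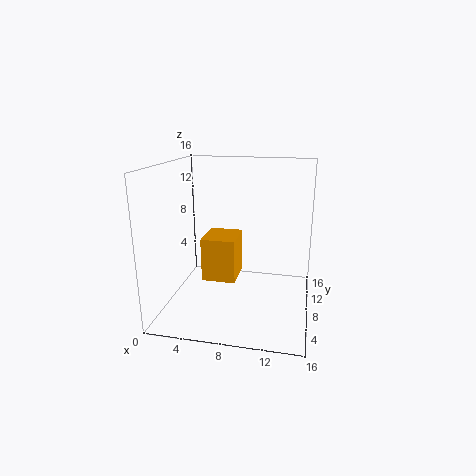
a = 5; b = 4; c = 4.5; p = 3.5; t = 4.5; col = 'orange'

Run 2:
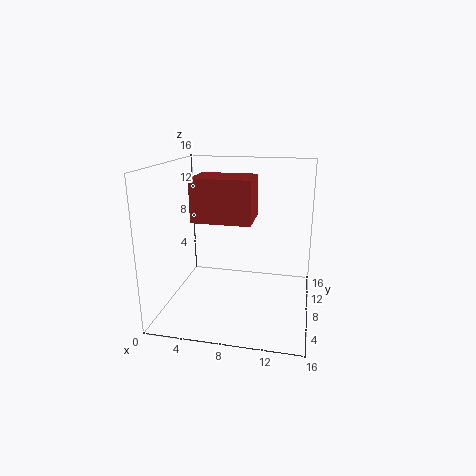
a = 5; b = 1.5; c = 11.5; p = 5.5; t = 4; col = 'brown'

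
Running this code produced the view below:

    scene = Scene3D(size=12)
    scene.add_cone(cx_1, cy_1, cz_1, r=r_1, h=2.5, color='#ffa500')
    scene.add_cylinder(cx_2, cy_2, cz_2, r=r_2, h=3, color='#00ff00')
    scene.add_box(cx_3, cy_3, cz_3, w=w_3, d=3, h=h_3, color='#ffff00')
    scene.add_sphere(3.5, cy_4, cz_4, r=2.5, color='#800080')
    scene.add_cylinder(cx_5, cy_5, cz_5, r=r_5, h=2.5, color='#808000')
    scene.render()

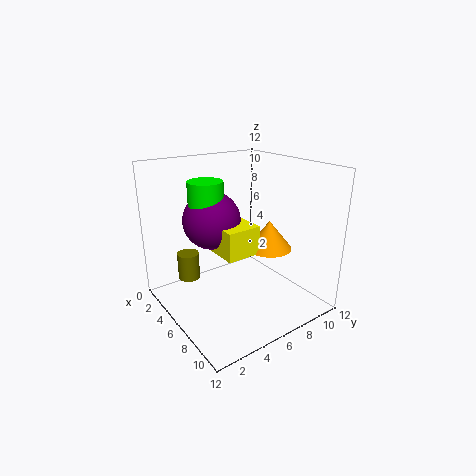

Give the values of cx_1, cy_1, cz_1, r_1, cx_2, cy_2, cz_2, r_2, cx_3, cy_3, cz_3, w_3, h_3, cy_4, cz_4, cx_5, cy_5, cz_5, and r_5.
cx_1 = 6.5, cy_1 = 9, cz_1 = 4.5, r_1 = 2, cx_2 = 3.5, cy_2 = 4.5, cz_2 = 7.5, r_2 = 1.5, cx_3 = 3, cy_3 = 4.5, cz_3 = 4.5, w_3 = 4, h_3 = 2.5, cy_4 = 5, cz_4 = 7, cx_5 = 1.5, cy_5 = 3.5, cz_5 = 1, r_5 = 1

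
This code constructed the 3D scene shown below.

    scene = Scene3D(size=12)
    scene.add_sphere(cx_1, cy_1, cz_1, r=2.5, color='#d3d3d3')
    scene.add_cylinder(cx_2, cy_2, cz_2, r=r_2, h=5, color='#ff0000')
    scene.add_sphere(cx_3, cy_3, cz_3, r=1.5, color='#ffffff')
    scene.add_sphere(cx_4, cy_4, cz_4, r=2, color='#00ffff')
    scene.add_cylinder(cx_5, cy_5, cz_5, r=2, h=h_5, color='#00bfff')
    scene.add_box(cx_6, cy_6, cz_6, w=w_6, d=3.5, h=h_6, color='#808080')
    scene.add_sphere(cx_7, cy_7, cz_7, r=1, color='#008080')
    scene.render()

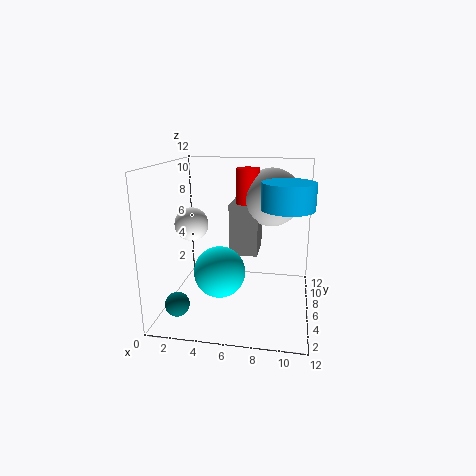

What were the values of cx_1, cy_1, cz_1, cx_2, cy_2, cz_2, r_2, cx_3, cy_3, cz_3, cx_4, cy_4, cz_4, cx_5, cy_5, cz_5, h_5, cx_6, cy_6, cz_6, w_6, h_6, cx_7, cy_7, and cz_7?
cx_1 = 8.5, cy_1 = 8.5, cz_1 = 9, cx_2 = 6.5, cy_2 = 8, cz_2 = 6.5, r_2 = 1, cx_3 = 1.5, cy_3 = 7.5, cz_3 = 6.5, cx_4 = 5, cy_4 = 3.5, cz_4 = 4, cx_5 = 10, cy_5 = 4.5, cz_5 = 9, h_5 = 2, cx_6 = 5, cy_6 = 7, cz_6 = 4, w_6 = 2.5, h_6 = 4.5, cx_7 = 1.5, cy_7 = 3, cz_7 = 1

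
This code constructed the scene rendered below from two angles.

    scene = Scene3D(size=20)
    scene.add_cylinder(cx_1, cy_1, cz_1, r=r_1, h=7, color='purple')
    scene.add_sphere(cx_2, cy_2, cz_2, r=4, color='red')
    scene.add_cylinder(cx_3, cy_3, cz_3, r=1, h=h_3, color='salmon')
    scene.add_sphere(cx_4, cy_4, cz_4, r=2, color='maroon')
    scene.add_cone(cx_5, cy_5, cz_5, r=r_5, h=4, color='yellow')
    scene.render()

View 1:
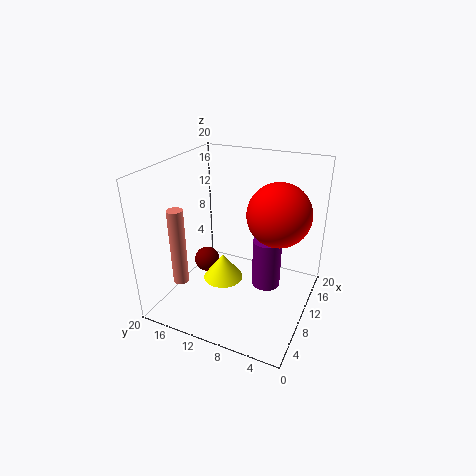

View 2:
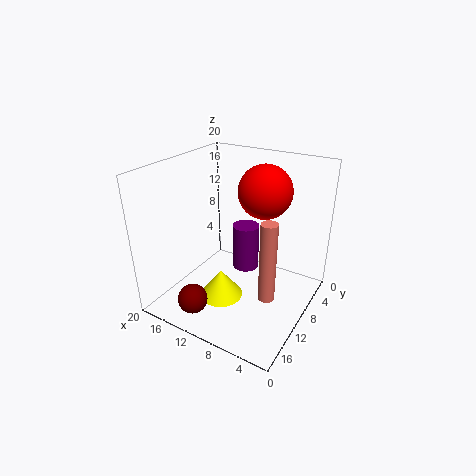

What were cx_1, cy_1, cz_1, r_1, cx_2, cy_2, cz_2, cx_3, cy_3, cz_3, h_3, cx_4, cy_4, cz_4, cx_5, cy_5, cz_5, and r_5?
cx_1 = 11; cy_1 = 6; cz_1 = 3; r_1 = 2; cx_2 = 9; cy_2 = 4; cz_2 = 15; cx_3 = 3; cy_3 = 15; cz_3 = 6; h_3 = 10; cx_4 = 13; cy_4 = 17; cz_4 = 3; cx_5 = 11; cy_5 = 13; cz_5 = 2; r_5 = 3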